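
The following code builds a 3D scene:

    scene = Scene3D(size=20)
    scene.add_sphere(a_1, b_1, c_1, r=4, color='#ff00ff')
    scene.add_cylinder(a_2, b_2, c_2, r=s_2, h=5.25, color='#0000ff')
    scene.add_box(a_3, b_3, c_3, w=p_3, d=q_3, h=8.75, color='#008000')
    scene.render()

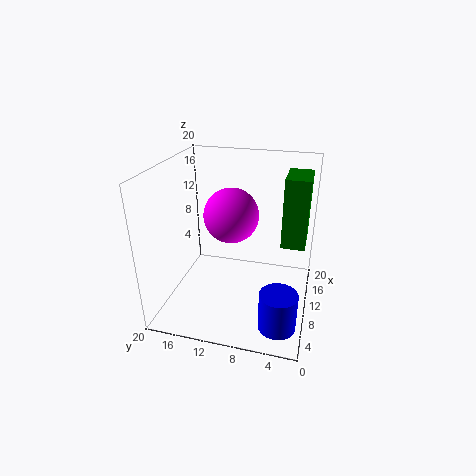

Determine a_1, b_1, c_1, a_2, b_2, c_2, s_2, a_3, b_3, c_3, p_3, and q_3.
a_1 = 12.75; b_1 = 11.75; c_1 = 12; a_2 = 4.75; b_2 = 3.25; c_2 = 0.25; s_2 = 2.5; a_3 = 7; b_3 = 0.75; c_3 = 11; p_3 = 5; q_3 = 3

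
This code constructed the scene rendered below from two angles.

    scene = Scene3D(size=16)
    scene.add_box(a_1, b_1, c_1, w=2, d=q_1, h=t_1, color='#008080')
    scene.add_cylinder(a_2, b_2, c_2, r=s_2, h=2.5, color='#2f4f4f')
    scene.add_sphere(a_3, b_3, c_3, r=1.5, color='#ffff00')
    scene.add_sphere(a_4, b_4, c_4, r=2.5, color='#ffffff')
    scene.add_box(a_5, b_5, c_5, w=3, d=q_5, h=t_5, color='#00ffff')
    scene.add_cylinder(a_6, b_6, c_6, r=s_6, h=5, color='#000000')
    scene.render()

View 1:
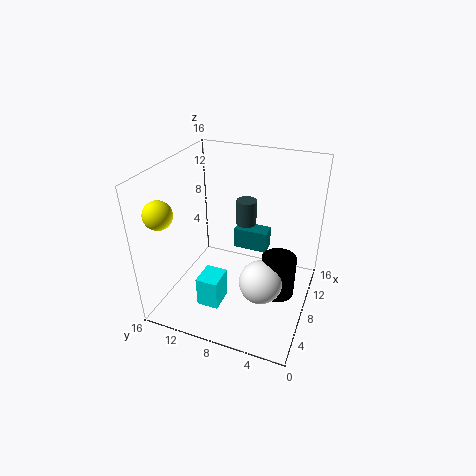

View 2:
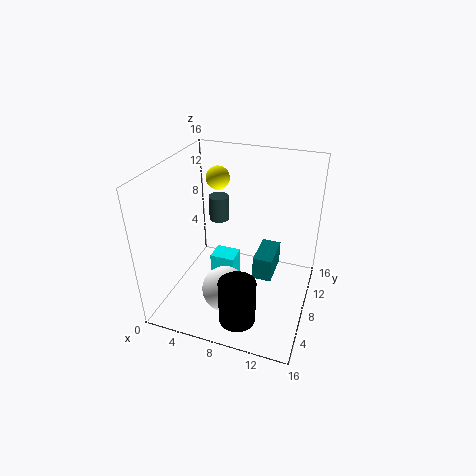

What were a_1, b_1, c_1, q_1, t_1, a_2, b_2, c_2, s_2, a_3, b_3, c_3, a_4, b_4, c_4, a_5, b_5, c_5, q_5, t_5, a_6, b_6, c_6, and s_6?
a_1 = 10.5
b_1 = 5.5
c_1 = 5
q_1 = 4
t_1 = 2.5
a_2 = 6.5
b_2 = 6.5
c_2 = 11
s_2 = 1
a_3 = 3
b_3 = 14.5
c_3 = 12
a_4 = 7.5
b_4 = 5
c_4 = 3
a_5 = 4
b_5 = 9
c_5 = 0.5
q_5 = 2.5
t_5 = 3.5
a_6 = 9.5
b_6 = 3.5
c_6 = 0.5
s_6 = 2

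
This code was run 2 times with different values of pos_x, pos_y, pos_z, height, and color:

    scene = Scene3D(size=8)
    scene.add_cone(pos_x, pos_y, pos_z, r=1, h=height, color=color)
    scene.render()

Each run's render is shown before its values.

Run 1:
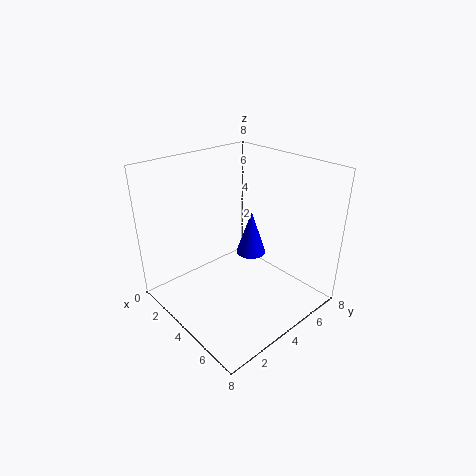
pos_x = 2, pos_y = 7, pos_z = 1, height = 3, color = 'blue'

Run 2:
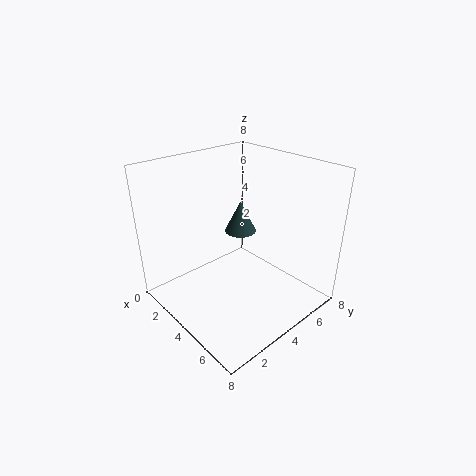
pos_x = 2, pos_y = 6, pos_z = 3, height = 2, color = 'darkslategray'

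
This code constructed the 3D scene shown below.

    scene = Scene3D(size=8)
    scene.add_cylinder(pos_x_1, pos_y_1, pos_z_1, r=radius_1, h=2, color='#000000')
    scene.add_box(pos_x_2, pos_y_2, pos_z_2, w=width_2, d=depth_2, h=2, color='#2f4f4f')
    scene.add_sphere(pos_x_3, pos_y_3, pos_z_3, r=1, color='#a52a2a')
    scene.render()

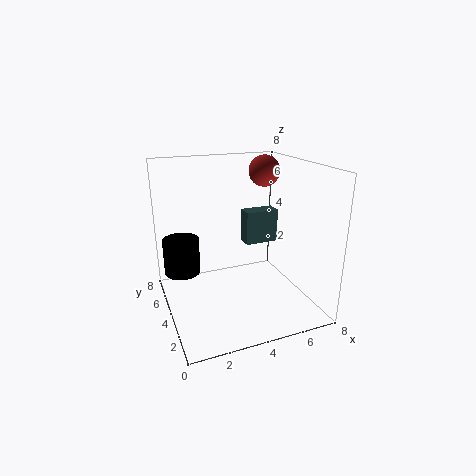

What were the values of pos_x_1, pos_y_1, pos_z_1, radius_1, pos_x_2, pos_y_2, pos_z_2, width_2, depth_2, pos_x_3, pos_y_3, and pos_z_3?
pos_x_1 = 1
pos_y_1 = 5
pos_z_1 = 2
radius_1 = 1
pos_x_2 = 5
pos_y_2 = 5
pos_z_2 = 3
width_2 = 2
depth_2 = 1
pos_x_3 = 7
pos_y_3 = 7
pos_z_3 = 7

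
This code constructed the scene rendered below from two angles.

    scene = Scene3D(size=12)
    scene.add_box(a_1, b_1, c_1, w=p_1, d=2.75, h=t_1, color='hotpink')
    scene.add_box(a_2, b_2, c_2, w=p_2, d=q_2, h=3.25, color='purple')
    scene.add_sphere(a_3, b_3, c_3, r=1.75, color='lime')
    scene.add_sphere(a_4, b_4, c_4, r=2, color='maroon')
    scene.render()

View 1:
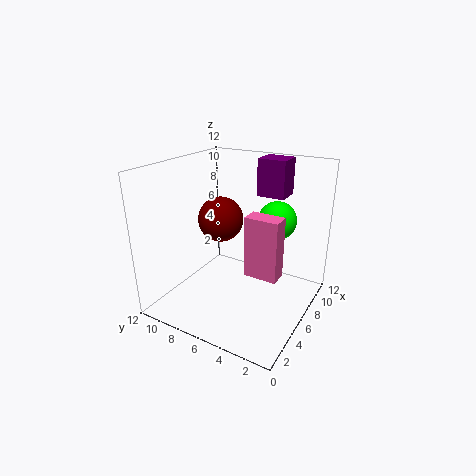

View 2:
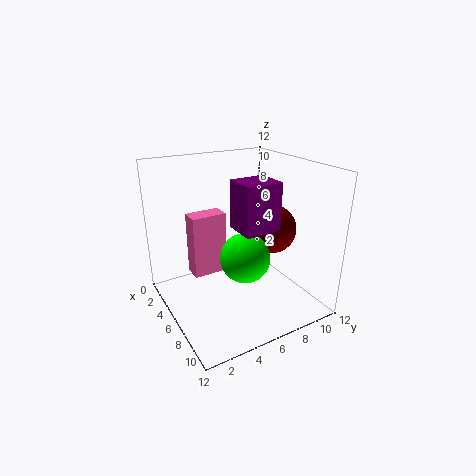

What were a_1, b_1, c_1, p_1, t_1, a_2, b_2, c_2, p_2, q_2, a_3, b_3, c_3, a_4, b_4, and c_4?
a_1 = 4.75, b_1 = 2, c_1 = 3.5, p_1 = 1.5, t_1 = 5, a_2 = 9.25, b_2 = 3.5, c_2 = 8.75, p_2 = 2.25, q_2 = 2.5, a_3 = 10, b_3 = 4.25, c_3 = 6.5, a_4 = 7.25, b_4 = 8.5, c_4 = 6.75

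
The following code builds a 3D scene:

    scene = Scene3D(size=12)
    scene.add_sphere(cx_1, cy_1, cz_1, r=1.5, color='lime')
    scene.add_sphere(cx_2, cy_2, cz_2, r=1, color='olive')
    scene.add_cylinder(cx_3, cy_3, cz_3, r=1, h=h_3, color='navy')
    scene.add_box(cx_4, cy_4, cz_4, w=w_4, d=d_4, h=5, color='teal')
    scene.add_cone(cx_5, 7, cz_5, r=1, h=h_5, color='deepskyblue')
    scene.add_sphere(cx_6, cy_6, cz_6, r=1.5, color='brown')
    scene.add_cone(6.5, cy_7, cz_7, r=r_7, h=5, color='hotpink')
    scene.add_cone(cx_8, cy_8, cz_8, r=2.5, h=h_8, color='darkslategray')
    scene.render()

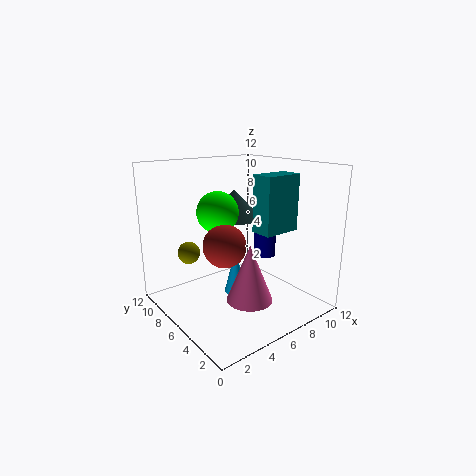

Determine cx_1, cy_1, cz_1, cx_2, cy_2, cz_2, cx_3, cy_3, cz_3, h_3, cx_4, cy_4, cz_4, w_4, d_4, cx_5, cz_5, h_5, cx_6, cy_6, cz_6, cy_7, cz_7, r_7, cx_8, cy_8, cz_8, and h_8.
cx_1 = 3, cy_1 = 4.5, cz_1 = 9, cx_2 = 3.5, cy_2 = 10, cz_2 = 4, cx_3 = 9.5, cy_3 = 6.5, cz_3 = 3.5, h_3 = 4, cx_4 = 8, cy_4 = 4.5, cz_4 = 6, w_4 = 3.5, d_4 = 2, cx_5 = 6.5, cz_5 = 0.5, h_5 = 4, cx_6 = 2.5, cy_6 = 3, cz_6 = 7, cy_7 = 5, cz_7 = 0.5, r_7 = 2, cx_8 = 7.5, cy_8 = 8.5, cz_8 = 7, h_8 = 2.5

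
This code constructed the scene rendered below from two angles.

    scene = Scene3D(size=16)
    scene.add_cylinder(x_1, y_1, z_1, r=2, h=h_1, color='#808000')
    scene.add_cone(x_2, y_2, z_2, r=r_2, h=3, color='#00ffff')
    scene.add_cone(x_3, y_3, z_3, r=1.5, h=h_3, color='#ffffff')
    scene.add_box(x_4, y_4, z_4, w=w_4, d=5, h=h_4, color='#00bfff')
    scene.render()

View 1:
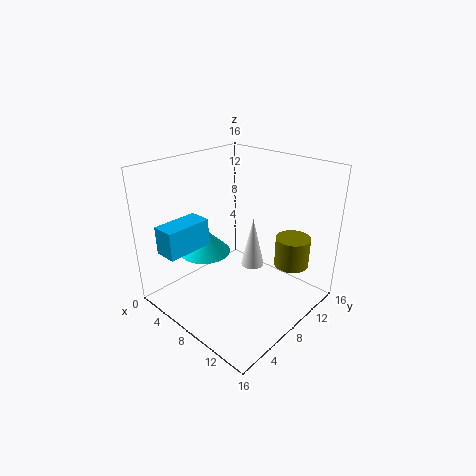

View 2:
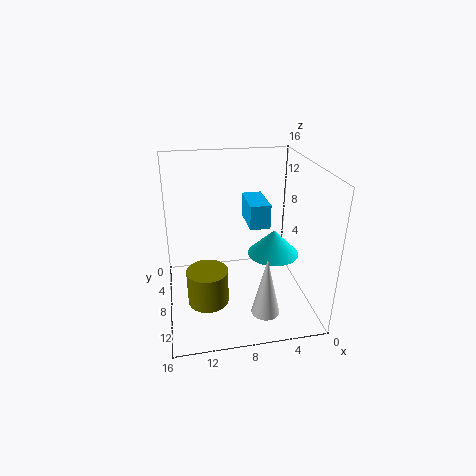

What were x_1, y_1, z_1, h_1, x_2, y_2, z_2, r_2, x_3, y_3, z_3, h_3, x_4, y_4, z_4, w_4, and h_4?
x_1 = 12
y_1 = 13
z_1 = 4
h_1 = 3.5
x_2 = 3.5
y_2 = 7
z_2 = 5
r_2 = 3
x_3 = 6
y_3 = 13
z_3 = 1.5
h_3 = 6.5
x_4 = 3.5
y_4 = 0.5
z_4 = 7.5
w_4 = 2.5
h_4 = 3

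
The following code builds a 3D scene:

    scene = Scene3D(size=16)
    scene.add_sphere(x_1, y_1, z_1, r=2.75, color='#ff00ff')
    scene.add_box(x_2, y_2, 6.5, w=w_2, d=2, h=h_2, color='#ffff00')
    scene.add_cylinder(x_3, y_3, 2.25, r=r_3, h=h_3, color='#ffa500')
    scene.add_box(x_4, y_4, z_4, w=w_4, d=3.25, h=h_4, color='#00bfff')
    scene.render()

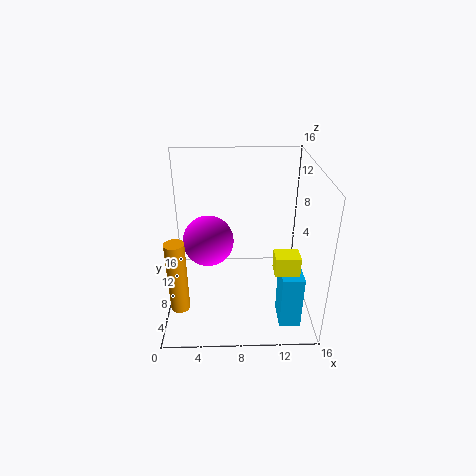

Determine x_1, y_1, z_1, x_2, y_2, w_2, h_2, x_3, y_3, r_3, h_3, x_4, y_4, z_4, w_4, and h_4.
x_1 = 4.75, y_1 = 7.5, z_1 = 8, x_2 = 11.5, y_2 = 2.75, w_2 = 2.5, h_2 = 2, x_3 = 1.75, y_3 = 3.5, r_3 = 1, h_3 = 7.75, x_4 = 12.25, y_4 = 2.25, z_4 = 0.25, w_4 = 2.25, h_4 = 6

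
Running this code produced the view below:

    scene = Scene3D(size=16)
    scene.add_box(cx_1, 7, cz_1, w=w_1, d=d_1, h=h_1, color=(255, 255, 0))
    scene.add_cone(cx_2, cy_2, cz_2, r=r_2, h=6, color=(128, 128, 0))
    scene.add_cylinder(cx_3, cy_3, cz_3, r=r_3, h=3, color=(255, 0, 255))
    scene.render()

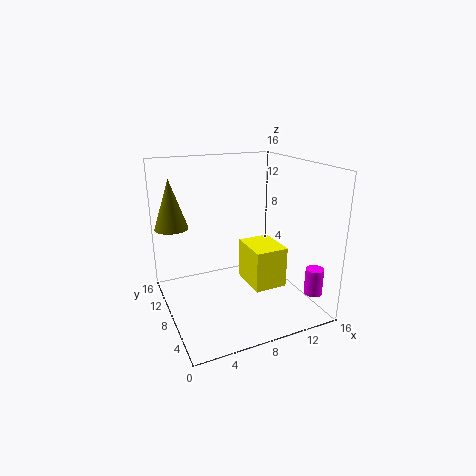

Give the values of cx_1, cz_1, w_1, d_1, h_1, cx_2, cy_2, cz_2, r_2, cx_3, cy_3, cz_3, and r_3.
cx_1 = 10, cz_1 = 1, w_1 = 4, d_1 = 5, h_1 = 5, cx_2 = 2, cy_2 = 14, cz_2 = 8, r_2 = 2, cx_3 = 15, cy_3 = 3, cz_3 = 2, r_3 = 1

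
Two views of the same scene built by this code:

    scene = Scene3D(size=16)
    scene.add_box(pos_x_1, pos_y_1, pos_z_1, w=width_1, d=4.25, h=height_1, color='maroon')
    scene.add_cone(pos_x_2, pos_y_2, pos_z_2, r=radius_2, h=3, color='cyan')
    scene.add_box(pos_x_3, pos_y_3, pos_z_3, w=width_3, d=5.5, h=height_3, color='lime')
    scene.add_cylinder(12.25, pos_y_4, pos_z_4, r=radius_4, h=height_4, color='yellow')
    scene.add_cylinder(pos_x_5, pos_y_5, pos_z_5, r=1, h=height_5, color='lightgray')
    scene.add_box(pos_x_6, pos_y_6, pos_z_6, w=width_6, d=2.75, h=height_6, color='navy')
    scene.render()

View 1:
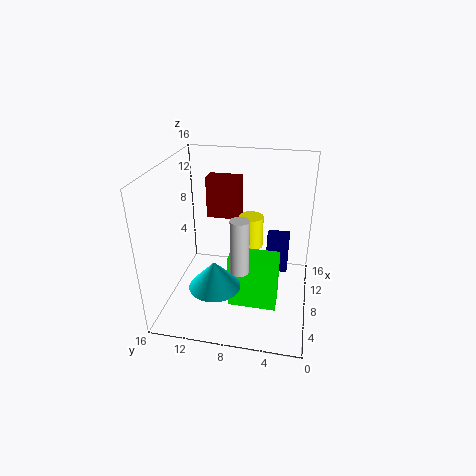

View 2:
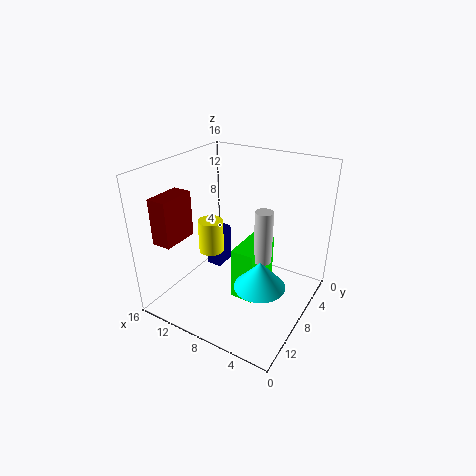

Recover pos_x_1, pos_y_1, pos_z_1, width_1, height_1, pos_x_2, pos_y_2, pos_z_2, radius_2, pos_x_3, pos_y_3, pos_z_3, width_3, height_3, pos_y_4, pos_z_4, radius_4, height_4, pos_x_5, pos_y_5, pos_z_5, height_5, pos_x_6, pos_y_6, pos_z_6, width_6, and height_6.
pos_x_1 = 13.5; pos_y_1 = 9; pos_z_1 = 7.5; width_1 = 2.25; height_1 = 5.25; pos_x_2 = 4.25; pos_y_2 = 9.75; pos_z_2 = 4; radius_2 = 2.75; pos_x_3 = 5.75; pos_y_3 = 3.25; pos_z_3 = 0.25; width_3 = 2.75; height_3 = 6.25; pos_y_4 = 7.25; pos_z_4 = 4.75; radius_4 = 1.5; height_4 = 4; pos_x_5 = 5.25; pos_y_5 = 7.25; pos_z_5 = 5.5; height_5 = 6; pos_x_6 = 12.5; pos_y_6 = 2.5; pos_z_6 = 1; width_6 = 2; height_6 = 5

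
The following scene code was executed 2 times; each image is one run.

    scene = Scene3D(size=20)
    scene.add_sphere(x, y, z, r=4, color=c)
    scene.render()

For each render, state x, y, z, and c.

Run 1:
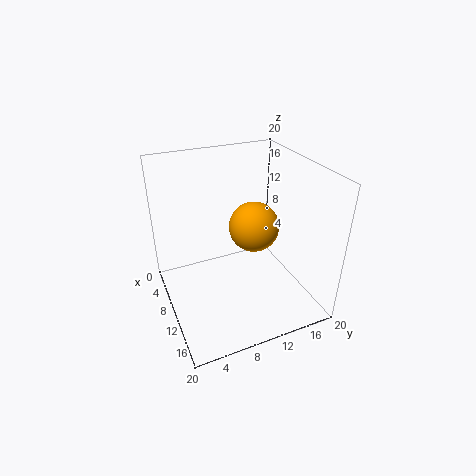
x = 5, y = 15, z = 8, c = 'orange'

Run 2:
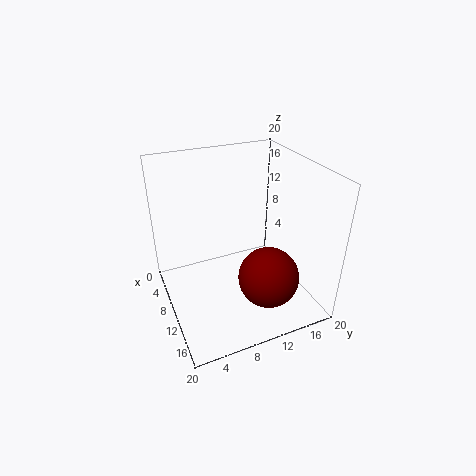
x = 15.5, y = 12, z = 6.5, c = 'maroon'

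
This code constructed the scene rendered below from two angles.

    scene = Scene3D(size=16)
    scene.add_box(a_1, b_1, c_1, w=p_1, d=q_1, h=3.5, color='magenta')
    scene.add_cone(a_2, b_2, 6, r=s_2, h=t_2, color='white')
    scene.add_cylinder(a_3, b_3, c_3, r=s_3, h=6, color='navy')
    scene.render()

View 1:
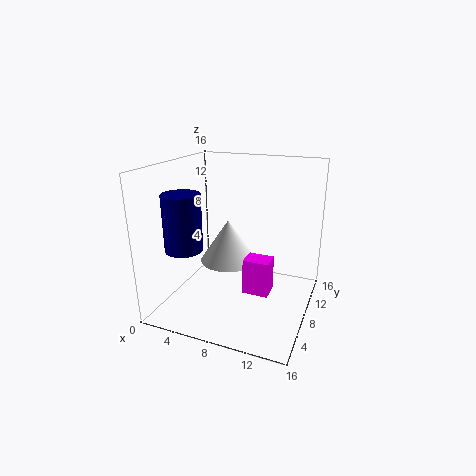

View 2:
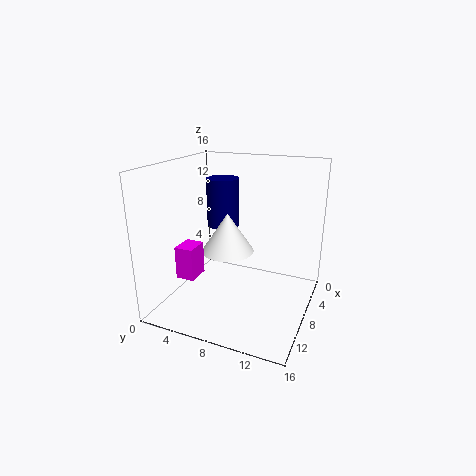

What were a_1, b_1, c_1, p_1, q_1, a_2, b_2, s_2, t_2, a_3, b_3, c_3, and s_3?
a_1 = 10.5, b_1 = 3, c_1 = 4.5, p_1 = 2.5, q_1 = 2, a_2 = 7.5, b_2 = 6.5, s_2 = 3, t_2 = 4.5, a_3 = 3.5, b_3 = 4, c_3 = 7.5, s_3 = 2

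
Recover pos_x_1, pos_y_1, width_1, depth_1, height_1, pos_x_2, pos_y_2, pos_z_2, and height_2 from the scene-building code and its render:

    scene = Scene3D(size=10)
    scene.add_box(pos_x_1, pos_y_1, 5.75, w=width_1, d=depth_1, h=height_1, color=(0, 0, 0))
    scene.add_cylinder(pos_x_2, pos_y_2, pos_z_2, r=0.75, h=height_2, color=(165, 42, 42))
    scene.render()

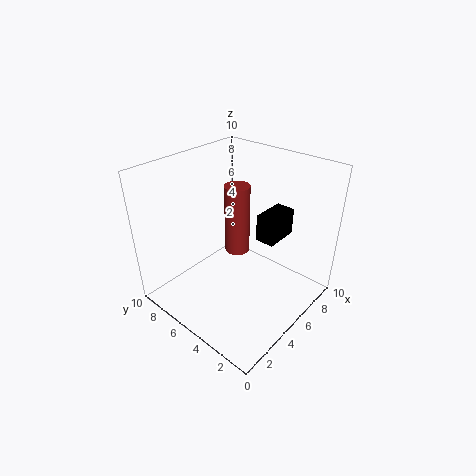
pos_x_1 = 4.75, pos_y_1 = 2, width_1 = 2.25, depth_1 = 1.25, height_1 = 1.75, pos_x_2 = 3.5, pos_y_2 = 3.75, pos_z_2 = 5.5, height_2 = 4.25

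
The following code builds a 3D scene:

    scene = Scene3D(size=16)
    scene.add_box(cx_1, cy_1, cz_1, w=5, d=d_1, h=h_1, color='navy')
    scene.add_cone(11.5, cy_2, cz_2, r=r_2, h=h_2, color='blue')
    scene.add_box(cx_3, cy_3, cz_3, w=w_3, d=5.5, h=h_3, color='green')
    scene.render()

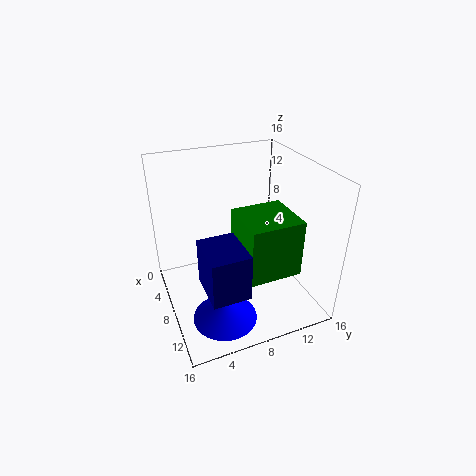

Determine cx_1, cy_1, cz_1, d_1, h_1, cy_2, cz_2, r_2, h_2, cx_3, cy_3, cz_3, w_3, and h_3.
cx_1 = 9; cy_1 = 3; cz_1 = 4.5; d_1 = 4; h_1 = 5; cy_2 = 5; cz_2 = 0.5; r_2 = 3.5; h_2 = 2.5; cx_3 = 8.5; cy_3 = 7; cz_3 = 6; w_3 = 5.5; h_3 = 6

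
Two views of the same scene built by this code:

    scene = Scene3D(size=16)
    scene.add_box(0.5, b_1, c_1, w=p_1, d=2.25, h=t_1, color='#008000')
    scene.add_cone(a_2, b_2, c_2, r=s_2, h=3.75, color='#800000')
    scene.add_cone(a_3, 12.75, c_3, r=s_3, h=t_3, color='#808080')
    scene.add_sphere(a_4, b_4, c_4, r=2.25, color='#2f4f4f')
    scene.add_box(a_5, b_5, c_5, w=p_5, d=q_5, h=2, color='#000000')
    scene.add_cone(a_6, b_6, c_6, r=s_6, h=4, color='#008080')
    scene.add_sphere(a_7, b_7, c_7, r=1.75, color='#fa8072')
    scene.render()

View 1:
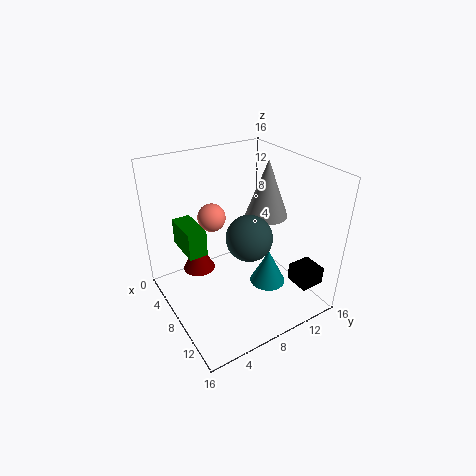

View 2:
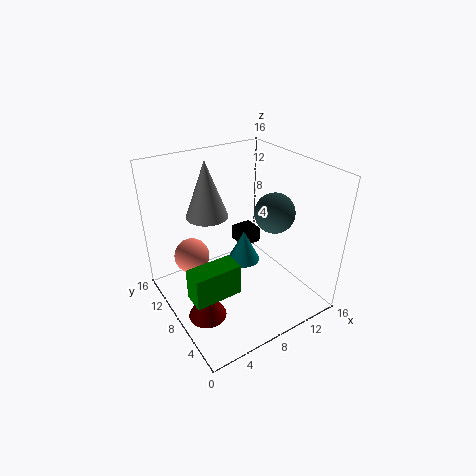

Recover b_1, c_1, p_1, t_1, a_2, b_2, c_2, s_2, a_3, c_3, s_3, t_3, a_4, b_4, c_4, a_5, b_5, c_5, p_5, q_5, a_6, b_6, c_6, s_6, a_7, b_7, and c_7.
b_1 = 3.25
c_1 = 5
p_1 = 4.75
t_1 = 3.25
a_2 = 2.5
b_2 = 5.5
c_2 = 1.5
s_2 = 2
a_3 = 6.75
c_3 = 9
s_3 = 2.5
t_3 = 6.75
a_4 = 12
b_4 = 6.75
c_4 = 10.5
a_5 = 11.75
b_5 = 12.5
c_5 = 3
p_5 = 2.75
q_5 = 2.75
a_6 = 10.5
b_6 = 10.5
c_6 = 2.75
s_6 = 2
a_7 = 2.25
b_7 = 7.75
c_7 = 8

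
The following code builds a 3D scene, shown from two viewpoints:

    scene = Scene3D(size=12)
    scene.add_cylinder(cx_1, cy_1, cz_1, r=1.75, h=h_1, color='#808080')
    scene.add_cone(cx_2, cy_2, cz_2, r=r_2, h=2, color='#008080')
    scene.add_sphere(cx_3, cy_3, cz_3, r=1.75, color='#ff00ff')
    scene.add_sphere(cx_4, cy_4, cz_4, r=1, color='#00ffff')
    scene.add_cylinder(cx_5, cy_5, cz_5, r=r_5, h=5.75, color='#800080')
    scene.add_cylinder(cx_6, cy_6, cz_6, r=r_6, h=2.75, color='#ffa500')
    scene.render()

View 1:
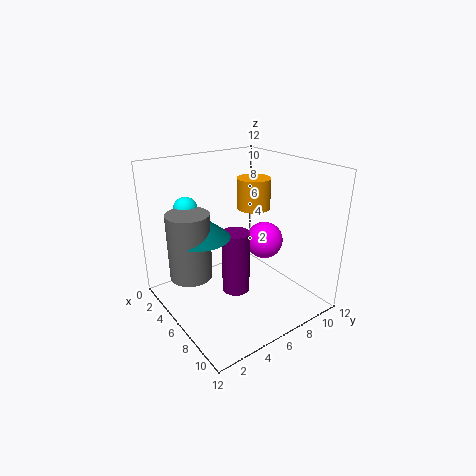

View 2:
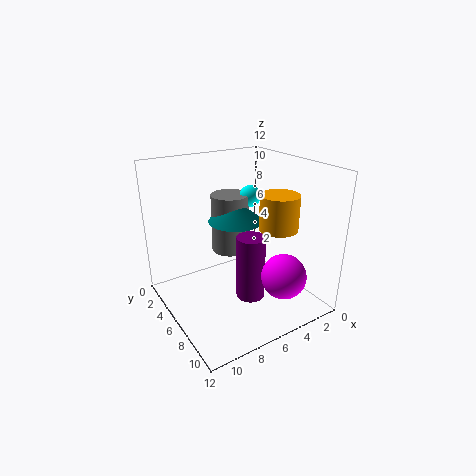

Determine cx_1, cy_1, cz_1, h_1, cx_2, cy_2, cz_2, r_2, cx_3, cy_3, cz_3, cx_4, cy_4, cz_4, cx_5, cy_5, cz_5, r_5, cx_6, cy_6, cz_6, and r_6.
cx_1 = 4.5, cy_1 = 2.25, cz_1 = 3, h_1 = 5.5, cx_2 = 4.5, cy_2 = 3.25, cz_2 = 6.25, r_2 = 2.5, cx_3 = 4.5, cy_3 = 10.25, cz_3 = 4, cx_4 = 2.75, cy_4 = 3, cz_4 = 8.25, cx_5 = 5, cy_5 = 6.5, cz_5 = 0.25, r_5 = 1.25, cx_6 = 4.25, cy_6 = 9, cz_6 = 7.5, r_6 = 1.5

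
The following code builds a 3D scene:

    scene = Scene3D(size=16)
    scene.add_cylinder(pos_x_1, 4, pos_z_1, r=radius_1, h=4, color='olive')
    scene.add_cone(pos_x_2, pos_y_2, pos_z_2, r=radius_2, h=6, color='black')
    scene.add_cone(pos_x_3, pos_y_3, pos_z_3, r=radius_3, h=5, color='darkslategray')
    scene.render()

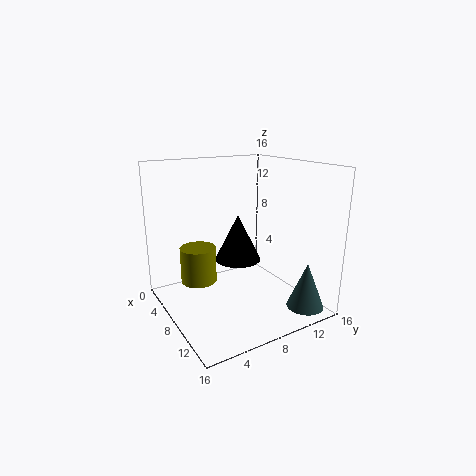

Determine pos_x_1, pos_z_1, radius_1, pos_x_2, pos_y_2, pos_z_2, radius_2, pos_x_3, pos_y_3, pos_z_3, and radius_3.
pos_x_1 = 6
pos_z_1 = 3
radius_1 = 2
pos_x_2 = 3
pos_y_2 = 11
pos_z_2 = 3
radius_2 = 3
pos_x_3 = 14
pos_y_3 = 13
pos_z_3 = 1
radius_3 = 2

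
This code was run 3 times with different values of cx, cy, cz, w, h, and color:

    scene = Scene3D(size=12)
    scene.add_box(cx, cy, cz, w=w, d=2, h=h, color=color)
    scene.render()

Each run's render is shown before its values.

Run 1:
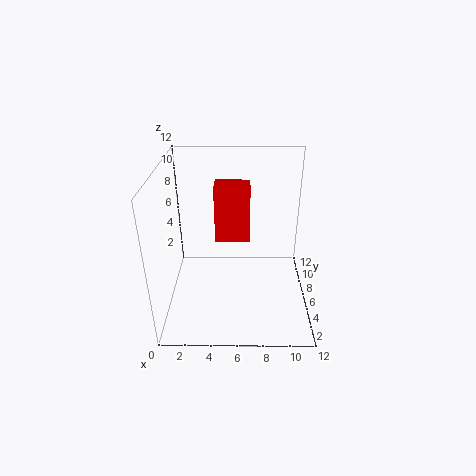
cx = 4, cy = 7, cz = 5, w = 3, h = 5, color = 'red'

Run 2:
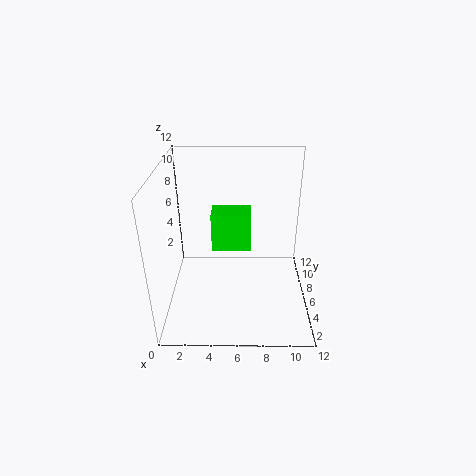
cx = 4, cy = 4, cz = 6, w = 3, h = 3, color = 'lime'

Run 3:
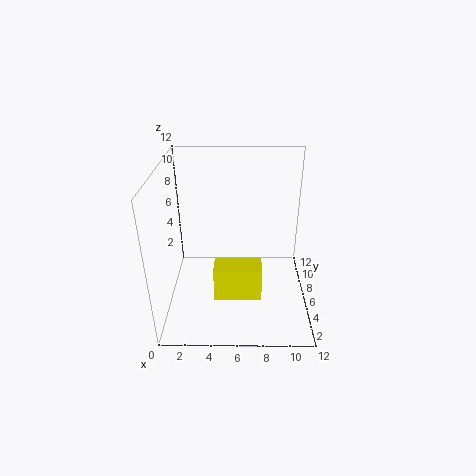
cx = 4, cy = 4, cz = 1, w = 4, h = 3, color = 'yellow'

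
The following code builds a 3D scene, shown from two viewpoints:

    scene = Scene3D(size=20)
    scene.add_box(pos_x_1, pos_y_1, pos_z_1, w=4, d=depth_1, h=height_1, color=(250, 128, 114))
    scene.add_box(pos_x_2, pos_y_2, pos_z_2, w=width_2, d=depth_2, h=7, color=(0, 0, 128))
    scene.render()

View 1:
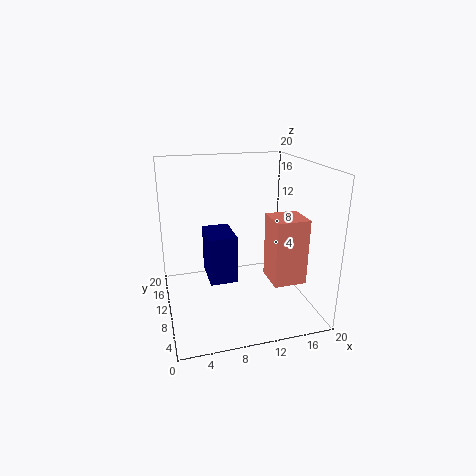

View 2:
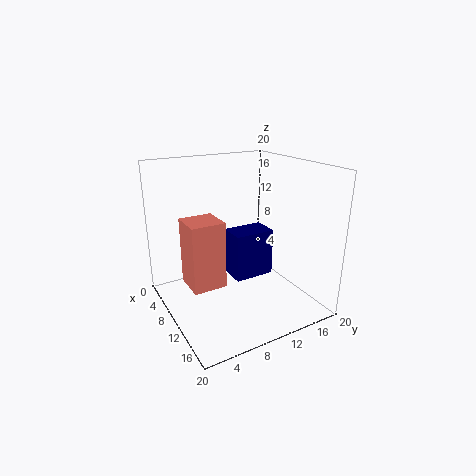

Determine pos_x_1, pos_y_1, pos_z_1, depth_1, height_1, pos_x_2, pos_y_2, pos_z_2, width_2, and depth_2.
pos_x_1 = 12, pos_y_1 = 1, pos_z_1 = 7, depth_1 = 4, height_1 = 8, pos_x_2 = 6, pos_y_2 = 10, pos_z_2 = 3, width_2 = 4, depth_2 = 6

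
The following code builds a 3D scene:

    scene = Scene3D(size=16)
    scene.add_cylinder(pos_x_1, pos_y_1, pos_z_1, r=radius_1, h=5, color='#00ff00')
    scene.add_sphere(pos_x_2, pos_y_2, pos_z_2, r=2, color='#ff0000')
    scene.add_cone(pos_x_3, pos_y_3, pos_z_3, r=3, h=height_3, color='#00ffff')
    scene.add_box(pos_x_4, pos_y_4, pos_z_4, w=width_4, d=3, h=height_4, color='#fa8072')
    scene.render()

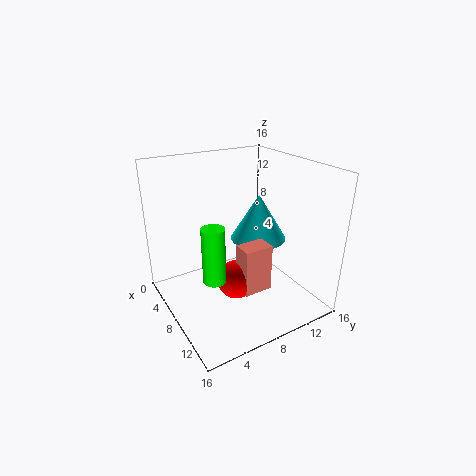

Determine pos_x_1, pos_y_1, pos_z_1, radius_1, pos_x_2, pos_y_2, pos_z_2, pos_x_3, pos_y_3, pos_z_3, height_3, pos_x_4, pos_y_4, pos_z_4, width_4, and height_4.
pos_x_1 = 14
pos_y_1 = 2
pos_z_1 = 8
radius_1 = 1
pos_x_2 = 11
pos_y_2 = 6
pos_z_2 = 5
pos_x_3 = 9
pos_y_3 = 10
pos_z_3 = 8
height_3 = 5
pos_x_4 = 11
pos_y_4 = 6
pos_z_4 = 4
width_4 = 2
height_4 = 5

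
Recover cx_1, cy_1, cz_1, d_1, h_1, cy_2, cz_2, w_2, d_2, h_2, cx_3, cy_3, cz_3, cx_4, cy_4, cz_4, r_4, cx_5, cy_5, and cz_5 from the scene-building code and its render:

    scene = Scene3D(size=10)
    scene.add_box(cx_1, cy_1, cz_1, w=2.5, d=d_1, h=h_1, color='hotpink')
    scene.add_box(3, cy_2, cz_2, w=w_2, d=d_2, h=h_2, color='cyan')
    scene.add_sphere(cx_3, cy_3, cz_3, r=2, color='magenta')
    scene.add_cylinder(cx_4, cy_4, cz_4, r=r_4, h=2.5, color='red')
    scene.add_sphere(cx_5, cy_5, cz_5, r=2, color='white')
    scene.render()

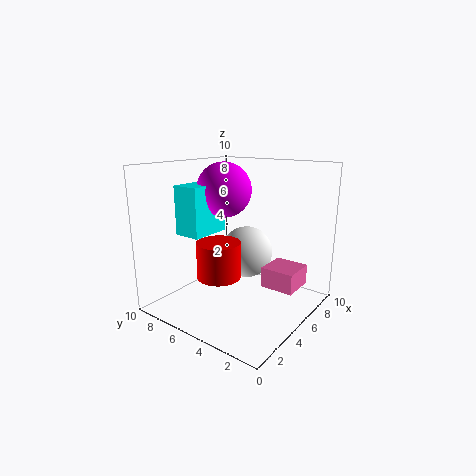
cx_1 = 6.5
cy_1 = 1.5
cz_1 = 1
d_1 = 2.5
h_1 = 1.5
cy_2 = 7
cz_2 = 5
w_2 = 3
d_2 = 2
h_2 = 3.5
cx_3 = 6
cy_3 = 7
cz_3 = 8
cx_4 = 3.5
cy_4 = 5.5
cz_4 = 2.5
r_4 = 1.5
cx_5 = 7.5
cy_5 = 6
cz_5 = 3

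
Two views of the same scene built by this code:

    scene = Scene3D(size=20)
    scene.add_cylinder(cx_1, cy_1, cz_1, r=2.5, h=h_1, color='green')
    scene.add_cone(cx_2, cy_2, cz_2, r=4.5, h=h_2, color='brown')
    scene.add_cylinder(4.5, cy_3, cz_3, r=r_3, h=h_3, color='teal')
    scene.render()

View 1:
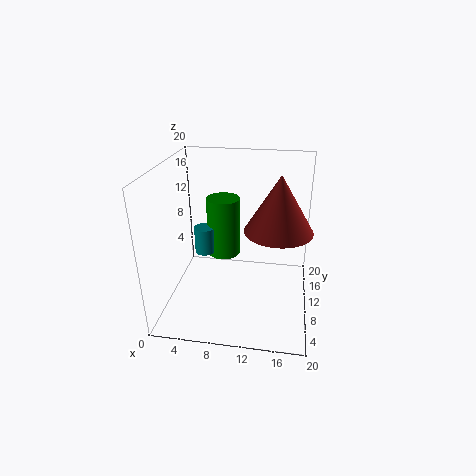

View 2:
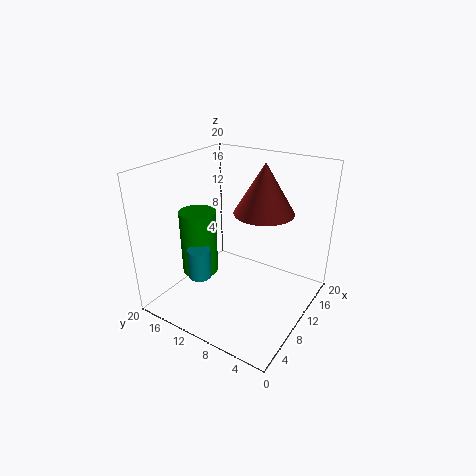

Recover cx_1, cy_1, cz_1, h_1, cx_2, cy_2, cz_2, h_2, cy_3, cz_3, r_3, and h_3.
cx_1 = 7, cy_1 = 14.5, cz_1 = 5, h_1 = 9, cx_2 = 15.5, cy_2 = 9, cz_2 = 12, h_2 = 7.5, cy_3 = 12.5, cz_3 = 6, r_3 = 1.5, h_3 = 4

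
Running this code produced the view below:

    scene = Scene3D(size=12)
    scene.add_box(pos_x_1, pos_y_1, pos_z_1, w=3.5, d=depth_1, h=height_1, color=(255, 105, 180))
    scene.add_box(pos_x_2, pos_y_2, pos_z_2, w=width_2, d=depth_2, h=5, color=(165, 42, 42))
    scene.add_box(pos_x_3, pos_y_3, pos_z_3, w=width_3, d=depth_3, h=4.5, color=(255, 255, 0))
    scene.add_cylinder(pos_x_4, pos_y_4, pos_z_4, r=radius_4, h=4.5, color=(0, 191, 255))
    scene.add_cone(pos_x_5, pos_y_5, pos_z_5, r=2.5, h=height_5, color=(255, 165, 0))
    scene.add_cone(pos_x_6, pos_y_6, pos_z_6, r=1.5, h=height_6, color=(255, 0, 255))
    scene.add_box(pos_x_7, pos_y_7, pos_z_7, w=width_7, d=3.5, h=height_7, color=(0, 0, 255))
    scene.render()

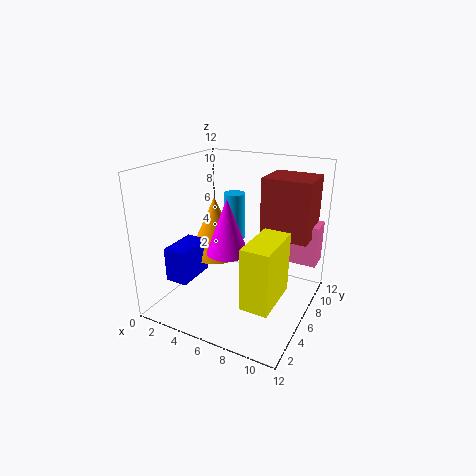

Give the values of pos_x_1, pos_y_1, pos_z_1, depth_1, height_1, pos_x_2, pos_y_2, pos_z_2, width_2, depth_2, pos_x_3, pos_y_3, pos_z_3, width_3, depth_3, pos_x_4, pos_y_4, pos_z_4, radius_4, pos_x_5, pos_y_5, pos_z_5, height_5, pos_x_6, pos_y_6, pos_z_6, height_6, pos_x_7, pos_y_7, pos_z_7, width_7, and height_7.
pos_x_1 = 8.5; pos_y_1 = 8.5; pos_z_1 = 3.5; depth_1 = 2; height_1 = 3.5; pos_x_2 = 7.5; pos_y_2 = 7; pos_z_2 = 6; width_2 = 4; depth_2 = 3.5; pos_x_3 = 9; pos_y_3 = 0.5; pos_z_3 = 3.5; width_3 = 2; depth_3 = 4; pos_x_4 = 3.5; pos_y_4 = 10; pos_z_4 = 4; radius_4 = 1; pos_x_5 = 2.5; pos_y_5 = 8; pos_z_5 = 3; height_5 = 5.5; pos_x_6 = 7; pos_y_6 = 2.5; pos_z_6 = 6.5; height_6 = 4; pos_x_7 = 0.5; pos_y_7 = 3; pos_z_7 = 2; width_7 = 2; height_7 = 3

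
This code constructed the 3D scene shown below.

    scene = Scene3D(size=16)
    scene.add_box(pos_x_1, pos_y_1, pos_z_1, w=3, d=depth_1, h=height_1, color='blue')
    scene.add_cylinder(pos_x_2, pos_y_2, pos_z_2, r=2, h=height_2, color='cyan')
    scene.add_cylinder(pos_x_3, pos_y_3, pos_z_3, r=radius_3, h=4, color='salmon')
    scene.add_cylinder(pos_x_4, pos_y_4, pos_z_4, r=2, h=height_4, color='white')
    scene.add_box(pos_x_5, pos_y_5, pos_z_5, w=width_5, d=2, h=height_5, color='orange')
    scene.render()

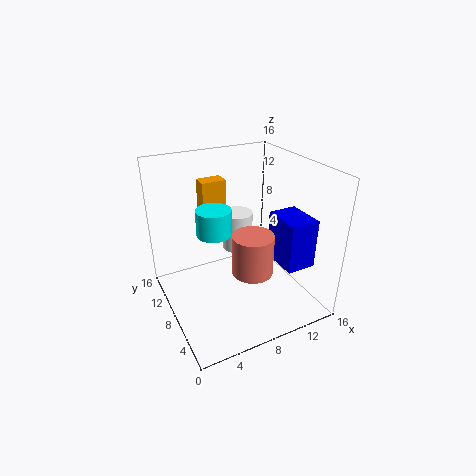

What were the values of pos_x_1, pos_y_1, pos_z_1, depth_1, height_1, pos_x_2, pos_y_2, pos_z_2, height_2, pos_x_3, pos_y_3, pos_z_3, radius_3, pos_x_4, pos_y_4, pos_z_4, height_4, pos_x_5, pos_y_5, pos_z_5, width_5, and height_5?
pos_x_1 = 10; pos_y_1 = 1; pos_z_1 = 7; depth_1 = 4; height_1 = 5; pos_x_2 = 6; pos_y_2 = 10; pos_z_2 = 8; height_2 = 3; pos_x_3 = 7; pos_y_3 = 3; pos_z_3 = 7; radius_3 = 2; pos_x_4 = 11; pos_y_4 = 14; pos_z_4 = 3; height_4 = 5; pos_x_5 = 6; pos_y_5 = 13; pos_z_5 = 7; width_5 = 3; height_5 = 6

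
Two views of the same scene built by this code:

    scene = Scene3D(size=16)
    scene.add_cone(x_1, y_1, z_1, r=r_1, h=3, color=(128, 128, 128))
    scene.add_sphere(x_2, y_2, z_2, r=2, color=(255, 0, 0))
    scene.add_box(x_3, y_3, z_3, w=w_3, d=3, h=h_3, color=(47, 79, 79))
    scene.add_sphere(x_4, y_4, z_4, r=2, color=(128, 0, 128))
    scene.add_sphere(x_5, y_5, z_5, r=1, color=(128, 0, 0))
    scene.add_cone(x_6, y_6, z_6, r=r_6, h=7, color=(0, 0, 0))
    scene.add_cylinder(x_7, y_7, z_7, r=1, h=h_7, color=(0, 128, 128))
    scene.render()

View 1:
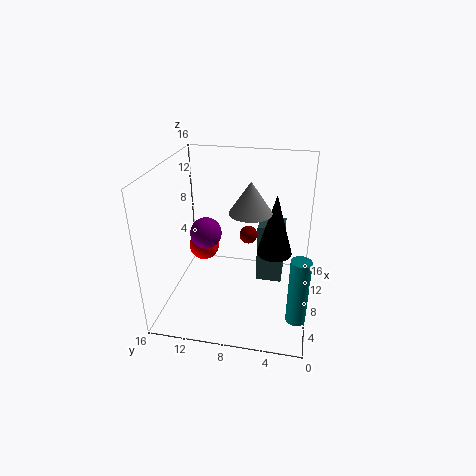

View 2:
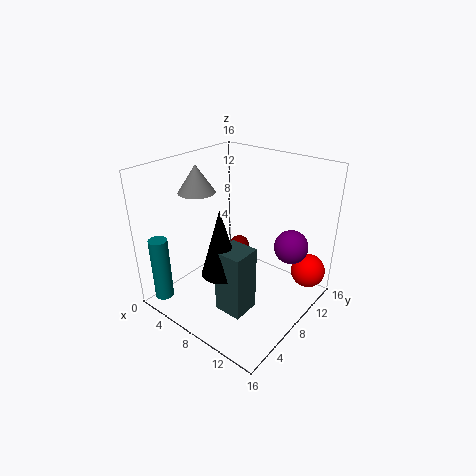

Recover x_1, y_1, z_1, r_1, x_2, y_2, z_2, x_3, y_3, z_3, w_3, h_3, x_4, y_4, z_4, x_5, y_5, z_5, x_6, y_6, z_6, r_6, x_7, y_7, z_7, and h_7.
x_1 = 4
y_1 = 6
z_1 = 13
r_1 = 2
x_2 = 14
y_2 = 14
z_2 = 3
x_3 = 9
y_3 = 3
z_3 = 2
w_3 = 3
h_3 = 7
x_4 = 12
y_4 = 13
z_4 = 6
x_5 = 9
y_5 = 7
z_5 = 8
x_6 = 9
y_6 = 4
z_6 = 6
r_6 = 2
x_7 = 3
y_7 = 1
z_7 = 2
h_7 = 7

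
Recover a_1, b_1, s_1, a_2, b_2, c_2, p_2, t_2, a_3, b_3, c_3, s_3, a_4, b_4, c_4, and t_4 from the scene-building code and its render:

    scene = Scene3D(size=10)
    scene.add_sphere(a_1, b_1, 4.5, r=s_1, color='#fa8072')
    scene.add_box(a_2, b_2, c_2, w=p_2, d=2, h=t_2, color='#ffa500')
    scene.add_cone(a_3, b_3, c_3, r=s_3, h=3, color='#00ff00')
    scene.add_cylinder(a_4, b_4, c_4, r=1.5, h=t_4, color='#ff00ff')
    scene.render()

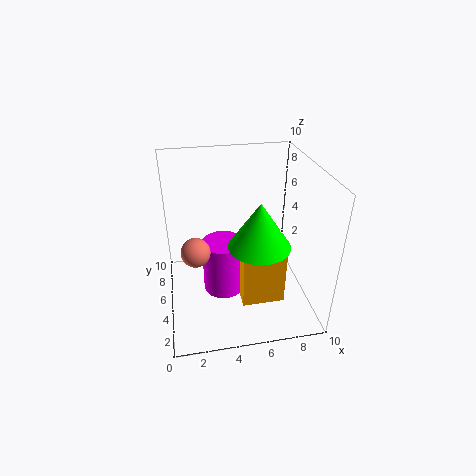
a_1 = 2, b_1 = 4.5, s_1 = 1, a_2 = 5, b_2 = 3, c_2 = 0.5, p_2 = 3, t_2 = 4, a_3 = 6, b_3 = 3, c_3 = 5.5, s_3 = 2, a_4 = 4, b_4 = 5.5, c_4 = 0.5, t_4 = 4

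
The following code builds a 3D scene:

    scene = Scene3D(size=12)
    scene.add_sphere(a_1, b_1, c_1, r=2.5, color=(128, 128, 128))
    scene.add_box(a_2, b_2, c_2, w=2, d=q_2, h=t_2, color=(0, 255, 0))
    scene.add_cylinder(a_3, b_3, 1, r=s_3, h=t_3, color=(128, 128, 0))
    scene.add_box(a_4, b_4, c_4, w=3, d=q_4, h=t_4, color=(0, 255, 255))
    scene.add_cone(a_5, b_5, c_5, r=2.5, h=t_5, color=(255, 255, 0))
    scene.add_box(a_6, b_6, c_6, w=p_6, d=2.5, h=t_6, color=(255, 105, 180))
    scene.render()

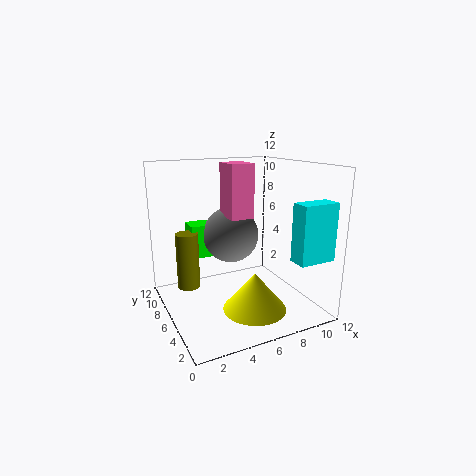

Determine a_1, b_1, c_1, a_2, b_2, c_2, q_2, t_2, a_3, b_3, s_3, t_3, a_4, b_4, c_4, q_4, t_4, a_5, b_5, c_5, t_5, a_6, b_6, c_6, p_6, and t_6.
a_1 = 6.5
b_1 = 8.5
c_1 = 5.5
a_2 = 3
b_2 = 9
c_2 = 3.5
q_2 = 2
t_2 = 3
a_3 = 2.5
b_3 = 9
s_3 = 1
t_3 = 5
a_4 = 8.5
b_4 = 0.5
c_4 = 5
q_4 = 1.5
t_4 = 4.5
a_5 = 6
b_5 = 3
c_5 = 1
t_5 = 3
a_6 = 5.5
b_6 = 6
c_6 = 7.5
p_6 = 2
t_6 = 4.5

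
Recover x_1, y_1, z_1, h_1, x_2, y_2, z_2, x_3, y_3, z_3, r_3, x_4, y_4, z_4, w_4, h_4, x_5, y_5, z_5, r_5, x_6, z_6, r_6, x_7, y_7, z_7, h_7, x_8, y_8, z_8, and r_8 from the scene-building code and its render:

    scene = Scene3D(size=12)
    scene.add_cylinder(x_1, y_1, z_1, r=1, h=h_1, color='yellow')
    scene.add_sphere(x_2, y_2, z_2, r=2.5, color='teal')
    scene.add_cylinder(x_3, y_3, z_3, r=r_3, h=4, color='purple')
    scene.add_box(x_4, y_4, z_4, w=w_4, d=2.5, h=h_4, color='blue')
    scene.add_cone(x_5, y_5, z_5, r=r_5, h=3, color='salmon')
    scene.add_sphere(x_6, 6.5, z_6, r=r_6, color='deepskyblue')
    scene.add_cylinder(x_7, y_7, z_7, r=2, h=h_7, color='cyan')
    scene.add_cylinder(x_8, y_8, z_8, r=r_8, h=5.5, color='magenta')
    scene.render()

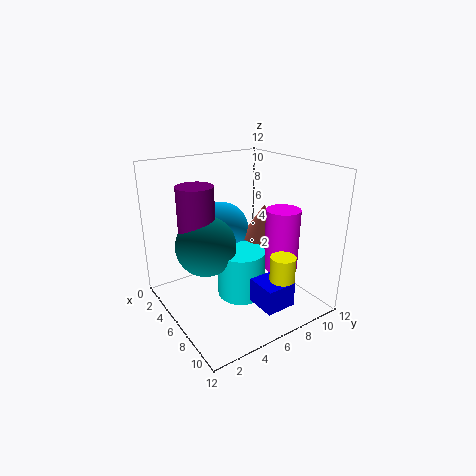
x_1 = 10, y_1 = 7.5, z_1 = 3, h_1 = 2.5, x_2 = 5, y_2 = 3.5, z_2 = 5.5, x_3 = 4.5, y_3 = 3, z_3 = 6.5, r_3 = 1.5, x_4 = 8.5, y_4 = 5.5, z_4 = 1.5, w_4 = 2.5, h_4 = 2, x_5 = 5, y_5 = 9.5, z_5 = 5, r_5 = 2, x_6 = 2.5, z_6 = 5.5, r_6 = 2.5, x_7 = 6.5, y_7 = 6, z_7 = 1, h_7 = 4, x_8 = 7, y_8 = 10, z_8 = 2.5, r_8 = 1.5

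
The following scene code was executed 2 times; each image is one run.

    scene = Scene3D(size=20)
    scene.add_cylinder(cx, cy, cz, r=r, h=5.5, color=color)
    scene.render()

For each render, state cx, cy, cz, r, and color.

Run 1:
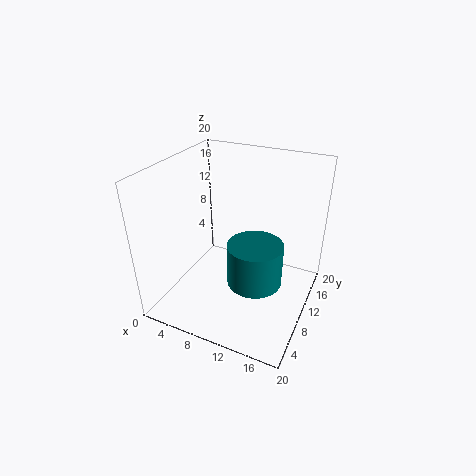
cx = 14, cy = 6.5, cz = 6.5, r = 3.5, color = 'teal'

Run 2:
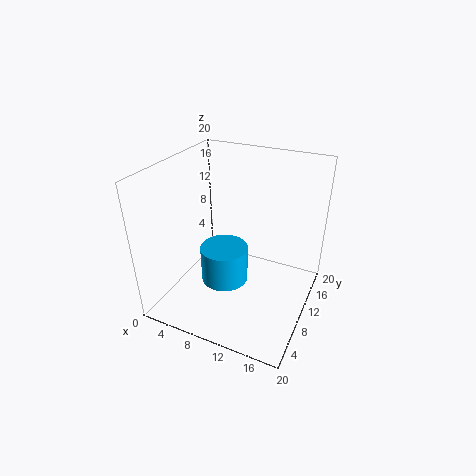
cx = 7.5, cy = 10.5, cz = 2, r = 3.5, color = 'deepskyblue'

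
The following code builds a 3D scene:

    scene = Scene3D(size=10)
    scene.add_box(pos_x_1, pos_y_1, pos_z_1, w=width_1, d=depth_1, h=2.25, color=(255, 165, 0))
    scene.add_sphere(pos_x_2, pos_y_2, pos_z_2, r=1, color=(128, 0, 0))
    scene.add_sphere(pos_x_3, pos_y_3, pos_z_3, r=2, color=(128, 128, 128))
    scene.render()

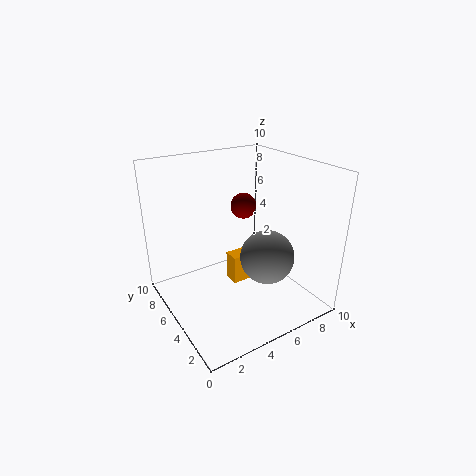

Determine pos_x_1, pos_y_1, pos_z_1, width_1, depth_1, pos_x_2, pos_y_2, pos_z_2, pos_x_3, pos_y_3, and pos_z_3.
pos_x_1 = 5.5, pos_y_1 = 6.25, pos_z_1 = 0.25, width_1 = 1.75, depth_1 = 1.25, pos_x_2 = 7.25, pos_y_2 = 7.75, pos_z_2 = 6, pos_x_3 = 7.25, pos_y_3 = 4.5, pos_z_3 = 3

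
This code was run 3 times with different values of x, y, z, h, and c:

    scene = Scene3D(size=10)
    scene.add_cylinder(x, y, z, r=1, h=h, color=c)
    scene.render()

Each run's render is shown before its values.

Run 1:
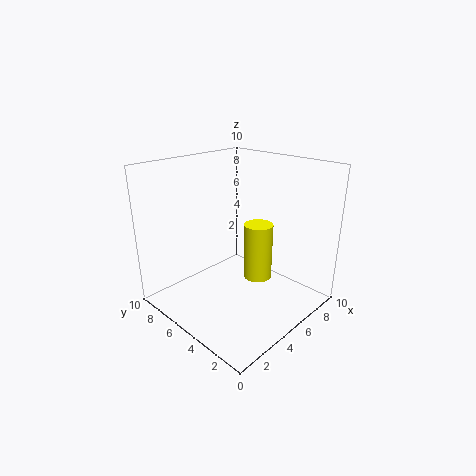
x = 6
y = 4
z = 2
h = 4
c = 'yellow'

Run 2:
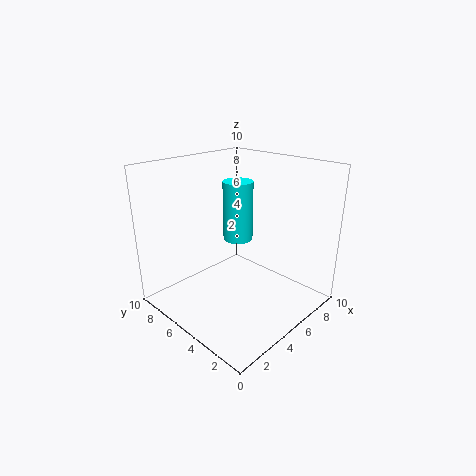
x = 5
y = 5
z = 5
h = 4
c = 'cyan'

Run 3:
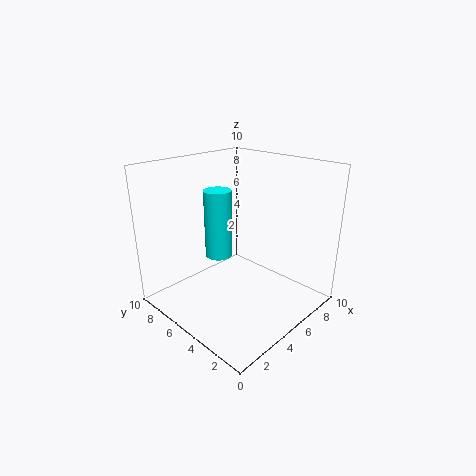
x = 5
y = 7
z = 3
h = 5
c = 'cyan'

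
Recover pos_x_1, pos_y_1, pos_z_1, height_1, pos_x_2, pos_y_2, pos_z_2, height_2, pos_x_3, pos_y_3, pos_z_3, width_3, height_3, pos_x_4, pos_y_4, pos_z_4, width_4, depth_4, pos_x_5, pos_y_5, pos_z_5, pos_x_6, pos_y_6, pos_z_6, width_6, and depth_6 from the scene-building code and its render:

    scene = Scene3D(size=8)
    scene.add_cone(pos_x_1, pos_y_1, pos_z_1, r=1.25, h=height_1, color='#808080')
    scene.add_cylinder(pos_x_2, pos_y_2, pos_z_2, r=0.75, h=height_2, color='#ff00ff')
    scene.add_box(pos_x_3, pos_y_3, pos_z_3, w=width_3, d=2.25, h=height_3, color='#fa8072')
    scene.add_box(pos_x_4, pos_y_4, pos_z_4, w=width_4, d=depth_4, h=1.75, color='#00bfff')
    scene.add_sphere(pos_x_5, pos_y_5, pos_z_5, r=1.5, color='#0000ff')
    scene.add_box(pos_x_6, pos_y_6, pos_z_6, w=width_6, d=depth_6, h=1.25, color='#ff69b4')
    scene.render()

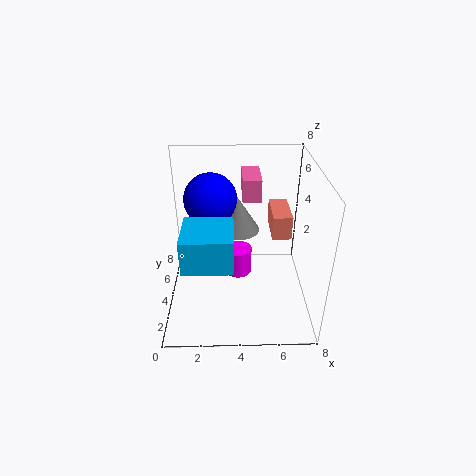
pos_x_1 = 4, pos_y_1 = 5, pos_z_1 = 4, height_1 = 2, pos_x_2 = 4, pos_y_2 = 3.75, pos_z_2 = 2, height_2 = 1.5, pos_x_3 = 5.75, pos_y_3 = 3, pos_z_3 = 4.5, width_3 = 1, height_3 = 1.25, pos_x_4 = 1.25, pos_y_4 = 0.75, pos_z_4 = 4, width_4 = 2.5, depth_4 = 2.5, pos_x_5 = 2.5, pos_y_5 = 5.25, pos_z_5 = 5.75, pos_x_6 = 4.25, pos_y_6 = 4.25, pos_z_6 = 6, width_6 = 1, depth_6 = 2.25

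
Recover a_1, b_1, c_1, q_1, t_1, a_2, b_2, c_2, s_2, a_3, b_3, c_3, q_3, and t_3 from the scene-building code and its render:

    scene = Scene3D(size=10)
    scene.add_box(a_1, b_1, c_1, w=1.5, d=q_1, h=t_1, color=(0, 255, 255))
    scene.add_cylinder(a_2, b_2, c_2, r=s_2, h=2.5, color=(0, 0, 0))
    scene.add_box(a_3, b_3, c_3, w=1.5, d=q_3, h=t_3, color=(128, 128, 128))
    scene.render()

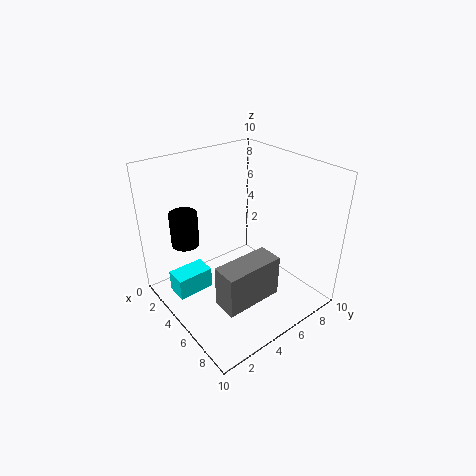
a_1 = 3; b_1 = 0.5; c_1 = 1.5; q_1 = 2.5; t_1 = 1.5; a_2 = 2; b_2 = 2.5; c_2 = 4; s_2 = 1; a_3 = 8; b_3 = 1; c_3 = 3.5; q_3 = 3.5; t_3 = 2.5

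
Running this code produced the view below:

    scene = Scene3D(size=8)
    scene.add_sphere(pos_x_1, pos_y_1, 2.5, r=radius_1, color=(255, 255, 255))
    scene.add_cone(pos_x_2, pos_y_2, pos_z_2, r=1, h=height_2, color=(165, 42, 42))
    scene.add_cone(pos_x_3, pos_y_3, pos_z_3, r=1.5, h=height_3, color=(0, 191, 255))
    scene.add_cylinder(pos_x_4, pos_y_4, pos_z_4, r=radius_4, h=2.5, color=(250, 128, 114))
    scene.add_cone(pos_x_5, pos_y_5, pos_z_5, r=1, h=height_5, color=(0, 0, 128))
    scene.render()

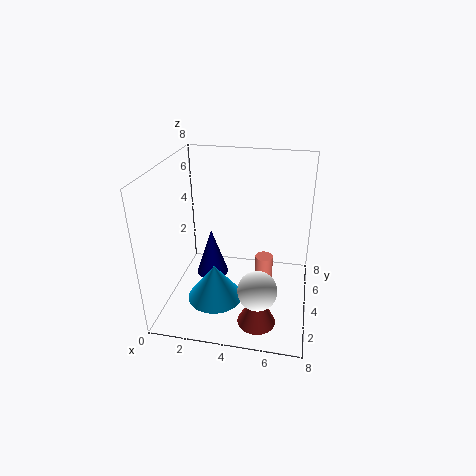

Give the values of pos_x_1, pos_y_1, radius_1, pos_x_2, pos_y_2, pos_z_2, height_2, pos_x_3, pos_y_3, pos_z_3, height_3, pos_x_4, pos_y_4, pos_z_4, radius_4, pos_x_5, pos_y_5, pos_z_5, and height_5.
pos_x_1 = 5.5, pos_y_1 = 1.5, radius_1 = 1, pos_x_2 = 5.5, pos_y_2 = 1.5, pos_z_2 = 0.5, height_2 = 2, pos_x_3 = 3, pos_y_3 = 2.5, pos_z_3 = 1, height_3 = 2, pos_x_4 = 5.5, pos_y_4 = 4, pos_z_4 = 0.5, radius_4 = 0.5, pos_x_5 = 2, pos_y_5 = 5.5, pos_z_5 = 0.5, height_5 = 3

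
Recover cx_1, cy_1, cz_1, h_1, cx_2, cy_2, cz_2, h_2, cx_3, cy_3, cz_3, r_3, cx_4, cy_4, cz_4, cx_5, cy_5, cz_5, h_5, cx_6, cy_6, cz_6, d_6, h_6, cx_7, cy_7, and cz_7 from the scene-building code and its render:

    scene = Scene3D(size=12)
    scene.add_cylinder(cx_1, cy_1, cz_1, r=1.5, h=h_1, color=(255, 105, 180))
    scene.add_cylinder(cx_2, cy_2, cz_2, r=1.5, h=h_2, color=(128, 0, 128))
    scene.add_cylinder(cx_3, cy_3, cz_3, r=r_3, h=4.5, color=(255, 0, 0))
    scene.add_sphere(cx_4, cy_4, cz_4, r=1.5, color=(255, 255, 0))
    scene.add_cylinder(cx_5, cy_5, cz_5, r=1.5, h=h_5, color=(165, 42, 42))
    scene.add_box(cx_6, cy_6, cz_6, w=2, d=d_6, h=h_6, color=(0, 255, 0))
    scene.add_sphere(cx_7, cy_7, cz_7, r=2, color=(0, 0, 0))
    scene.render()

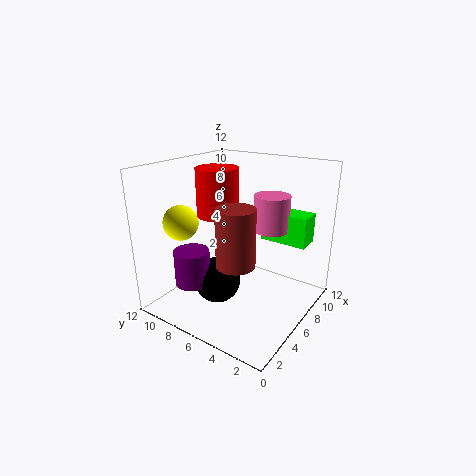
cx_1 = 8
cy_1 = 4
cz_1 = 6.5
h_1 = 3
cx_2 = 3.5
cy_2 = 9
cz_2 = 2
h_2 = 3
cx_3 = 8.5
cy_3 = 10
cz_3 = 6.5
r_3 = 2
cx_4 = 4
cy_4 = 10.5
cz_4 = 7
cx_5 = 3.5
cy_5 = 4.5
cz_5 = 5
h_5 = 4.5
cx_6 = 8
cy_6 = 1
cz_6 = 5.5
d_6 = 4
h_6 = 2.5
cx_7 = 5
cy_7 = 7.5
cz_7 = 2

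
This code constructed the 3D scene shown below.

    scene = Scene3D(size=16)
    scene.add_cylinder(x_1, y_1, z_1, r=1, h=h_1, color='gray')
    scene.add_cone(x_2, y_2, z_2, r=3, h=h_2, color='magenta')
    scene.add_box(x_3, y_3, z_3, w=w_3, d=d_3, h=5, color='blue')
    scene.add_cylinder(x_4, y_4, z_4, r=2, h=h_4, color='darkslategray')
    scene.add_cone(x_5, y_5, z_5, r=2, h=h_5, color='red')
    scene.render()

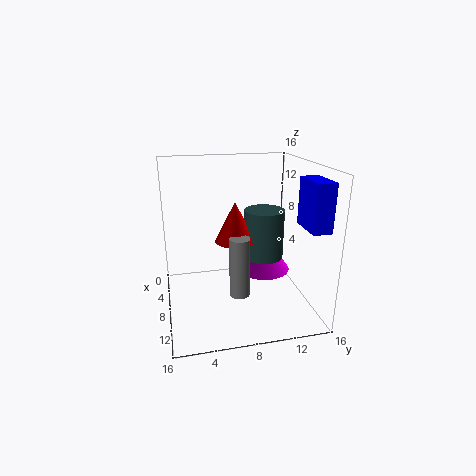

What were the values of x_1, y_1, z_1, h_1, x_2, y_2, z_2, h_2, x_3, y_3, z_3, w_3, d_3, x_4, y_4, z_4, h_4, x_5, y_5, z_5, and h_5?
x_1 = 13; y_1 = 7; z_1 = 4; h_1 = 6; x_2 = 8; y_2 = 11; z_2 = 4; h_2 = 4; x_3 = 10; y_3 = 14; z_3 = 10; w_3 = 4; d_3 = 2; x_4 = 11; y_4 = 10; z_4 = 7; h_4 = 5; x_5 = 11; y_5 = 7; z_5 = 9; h_5 = 4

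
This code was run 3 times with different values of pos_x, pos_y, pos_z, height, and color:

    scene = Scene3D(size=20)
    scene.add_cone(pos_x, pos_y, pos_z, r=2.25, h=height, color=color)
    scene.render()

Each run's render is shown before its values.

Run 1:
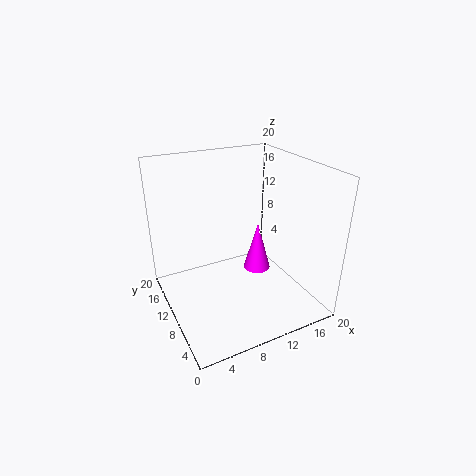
pos_x = 16.5, pos_y = 15.5, pos_z = 0.25, height = 8.25, color = 'magenta'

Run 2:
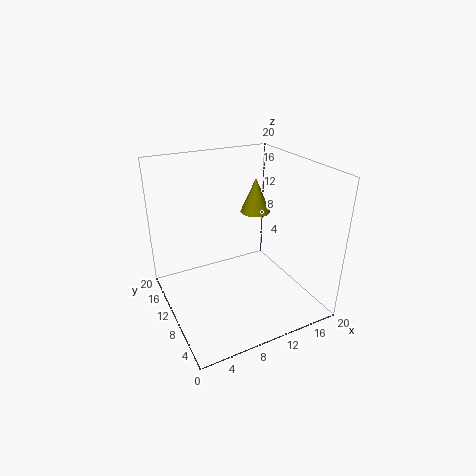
pos_x = 15, pos_y = 14, pos_z = 11.5, height = 5.25, color = 'olive'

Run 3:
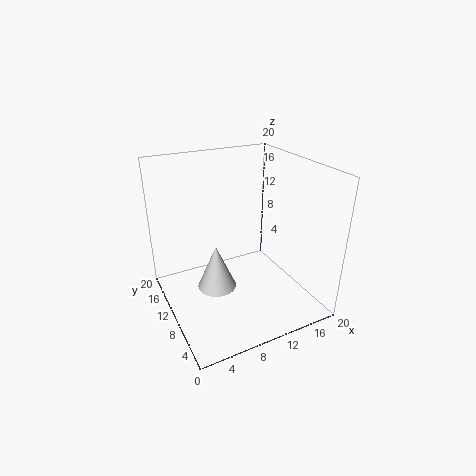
pos_x = 4.25, pos_y = 4.25, pos_z = 7.75, height = 5.25, color = 'lightgray'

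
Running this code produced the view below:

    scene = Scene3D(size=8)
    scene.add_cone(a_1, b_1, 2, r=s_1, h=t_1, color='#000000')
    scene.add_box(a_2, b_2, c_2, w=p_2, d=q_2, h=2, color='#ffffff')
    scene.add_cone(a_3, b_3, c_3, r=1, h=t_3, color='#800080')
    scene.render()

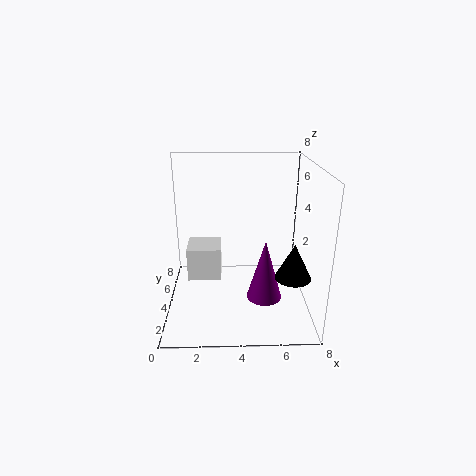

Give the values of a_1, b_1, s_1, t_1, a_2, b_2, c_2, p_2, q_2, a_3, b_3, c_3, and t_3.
a_1 = 7, b_1 = 3, s_1 = 1, t_1 = 2, a_2 = 1, b_2 = 4.5, c_2 = 1, p_2 = 2, q_2 = 2, a_3 = 5.5, b_3 = 3.5, c_3 = 0.5, t_3 = 3.5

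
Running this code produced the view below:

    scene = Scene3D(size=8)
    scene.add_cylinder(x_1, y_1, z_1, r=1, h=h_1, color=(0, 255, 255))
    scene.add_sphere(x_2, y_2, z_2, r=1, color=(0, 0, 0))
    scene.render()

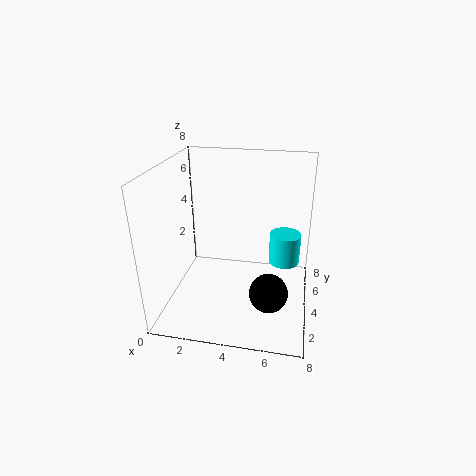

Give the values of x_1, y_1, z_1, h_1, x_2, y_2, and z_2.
x_1 = 6.5; y_1 = 7; z_1 = 1; h_1 = 2; x_2 = 6; y_2 = 2; z_2 = 2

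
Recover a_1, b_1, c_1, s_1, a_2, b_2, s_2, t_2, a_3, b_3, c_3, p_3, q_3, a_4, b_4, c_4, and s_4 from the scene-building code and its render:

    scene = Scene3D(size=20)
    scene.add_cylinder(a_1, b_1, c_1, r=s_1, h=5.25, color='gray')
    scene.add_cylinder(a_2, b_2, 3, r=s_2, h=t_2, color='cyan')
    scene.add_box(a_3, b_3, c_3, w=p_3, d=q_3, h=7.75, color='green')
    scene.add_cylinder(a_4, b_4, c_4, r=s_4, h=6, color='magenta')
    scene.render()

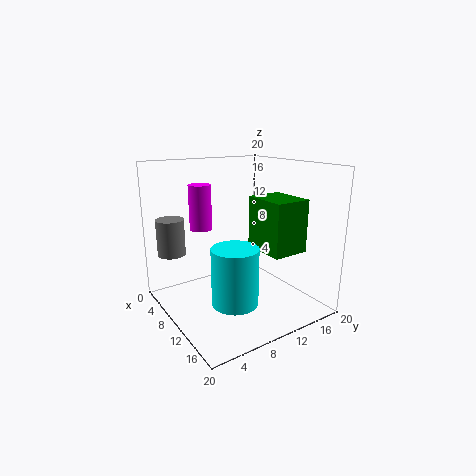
a_1 = 3.5, b_1 = 2.75, c_1 = 7, s_1 = 2, a_2 = 14.25, b_2 = 6.75, s_2 = 3, t_2 = 7.5, a_3 = 7.25, b_3 = 13.75, c_3 = 7.25, p_3 = 6.75, q_3 = 5.5, a_4 = 7.75, b_4 = 5.5, c_4 = 11.5, s_4 = 1.5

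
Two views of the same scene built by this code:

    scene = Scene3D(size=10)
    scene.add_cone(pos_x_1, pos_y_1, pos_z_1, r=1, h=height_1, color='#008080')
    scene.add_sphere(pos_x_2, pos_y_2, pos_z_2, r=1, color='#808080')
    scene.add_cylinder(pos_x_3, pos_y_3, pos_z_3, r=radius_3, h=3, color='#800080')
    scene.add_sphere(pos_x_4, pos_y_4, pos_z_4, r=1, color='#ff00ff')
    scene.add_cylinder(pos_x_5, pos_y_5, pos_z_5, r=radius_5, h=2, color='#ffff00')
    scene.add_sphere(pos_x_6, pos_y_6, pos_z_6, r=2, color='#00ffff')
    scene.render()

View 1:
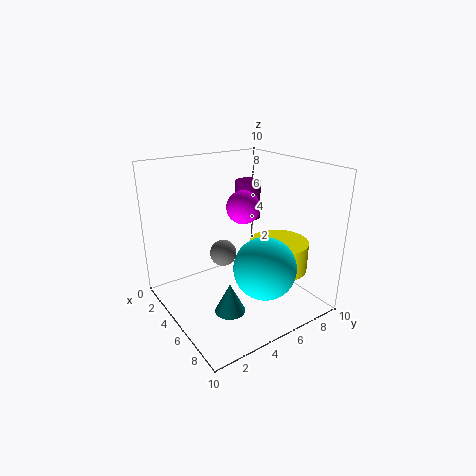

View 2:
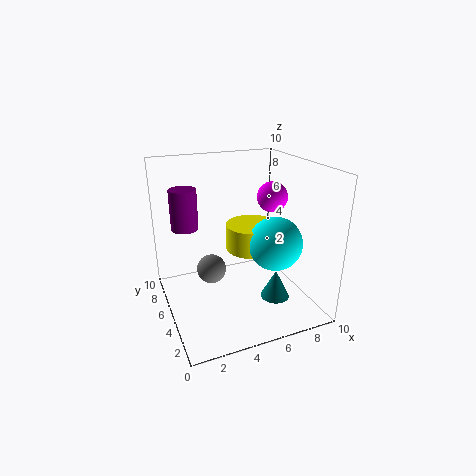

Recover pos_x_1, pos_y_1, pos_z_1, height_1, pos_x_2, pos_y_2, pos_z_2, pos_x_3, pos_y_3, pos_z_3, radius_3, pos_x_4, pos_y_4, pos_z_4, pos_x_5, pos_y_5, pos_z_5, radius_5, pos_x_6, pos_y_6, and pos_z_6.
pos_x_1 = 7, pos_y_1 = 3, pos_z_1 = 1, height_1 = 2, pos_x_2 = 3, pos_y_2 = 5, pos_z_2 = 3, pos_x_3 = 2, pos_y_3 = 8, pos_z_3 = 5, radius_3 = 1, pos_x_4 = 7, pos_y_4 = 4, pos_z_4 = 8, pos_x_5 = 7, pos_y_5 = 7, pos_z_5 = 3, radius_5 = 2, pos_x_6 = 8, pos_y_6 = 5, pos_z_6 = 4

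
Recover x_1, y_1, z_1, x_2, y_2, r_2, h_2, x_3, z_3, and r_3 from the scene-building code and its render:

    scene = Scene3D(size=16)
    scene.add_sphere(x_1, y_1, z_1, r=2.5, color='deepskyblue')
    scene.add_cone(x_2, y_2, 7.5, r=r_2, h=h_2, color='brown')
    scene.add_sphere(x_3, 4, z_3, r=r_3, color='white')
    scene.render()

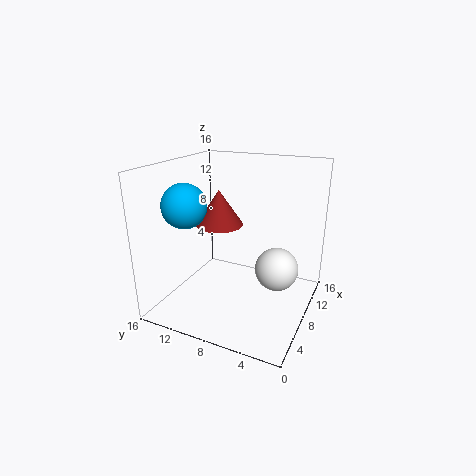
x_1 = 6; y_1 = 13.5; z_1 = 11.5; x_2 = 12; y_2 = 12.5; r_2 = 3; h_2 = 4.5; x_3 = 10; z_3 = 4; r_3 = 2.5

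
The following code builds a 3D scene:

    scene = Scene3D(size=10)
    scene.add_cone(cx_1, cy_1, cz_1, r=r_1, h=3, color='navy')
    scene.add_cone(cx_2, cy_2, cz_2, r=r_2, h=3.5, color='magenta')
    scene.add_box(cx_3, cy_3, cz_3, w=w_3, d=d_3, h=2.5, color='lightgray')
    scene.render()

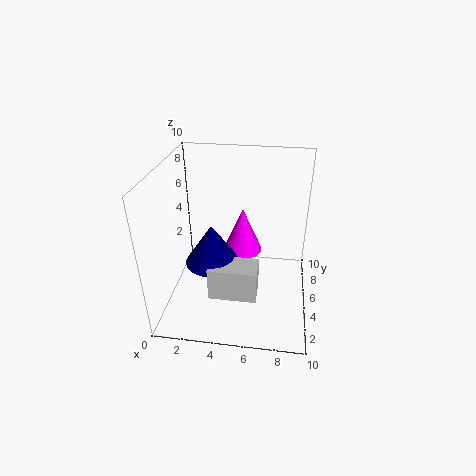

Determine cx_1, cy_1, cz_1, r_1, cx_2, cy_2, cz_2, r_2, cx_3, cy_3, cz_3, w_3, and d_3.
cx_1 = 3
cy_1 = 5.5
cz_1 = 2.5
r_1 = 2
cx_2 = 5
cy_2 = 7.5
cz_2 = 2.5
r_2 = 1.5
cx_3 = 3
cy_3 = 3.5
cz_3 = 0.5
w_3 = 3.5
d_3 = 2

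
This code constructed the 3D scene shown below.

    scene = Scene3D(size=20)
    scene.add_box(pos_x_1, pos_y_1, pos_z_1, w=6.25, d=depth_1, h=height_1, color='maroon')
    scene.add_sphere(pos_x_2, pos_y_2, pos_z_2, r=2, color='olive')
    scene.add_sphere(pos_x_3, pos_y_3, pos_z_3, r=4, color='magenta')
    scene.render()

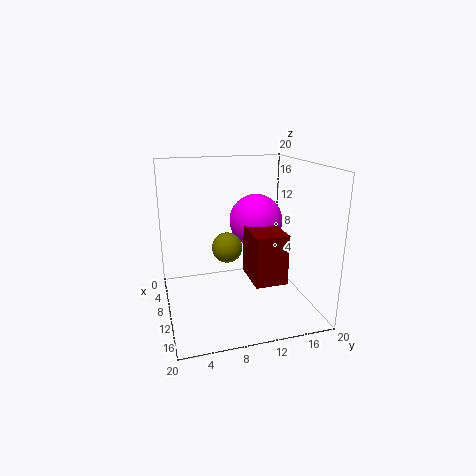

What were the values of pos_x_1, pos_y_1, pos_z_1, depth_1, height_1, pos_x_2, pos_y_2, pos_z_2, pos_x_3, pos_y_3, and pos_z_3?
pos_x_1 = 8.25
pos_y_1 = 11.25
pos_z_1 = 4.25
depth_1 = 4.5
height_1 = 7
pos_x_2 = 11.75
pos_y_2 = 8
pos_z_2 = 9.5
pos_x_3 = 6
pos_y_3 = 14
pos_z_3 = 11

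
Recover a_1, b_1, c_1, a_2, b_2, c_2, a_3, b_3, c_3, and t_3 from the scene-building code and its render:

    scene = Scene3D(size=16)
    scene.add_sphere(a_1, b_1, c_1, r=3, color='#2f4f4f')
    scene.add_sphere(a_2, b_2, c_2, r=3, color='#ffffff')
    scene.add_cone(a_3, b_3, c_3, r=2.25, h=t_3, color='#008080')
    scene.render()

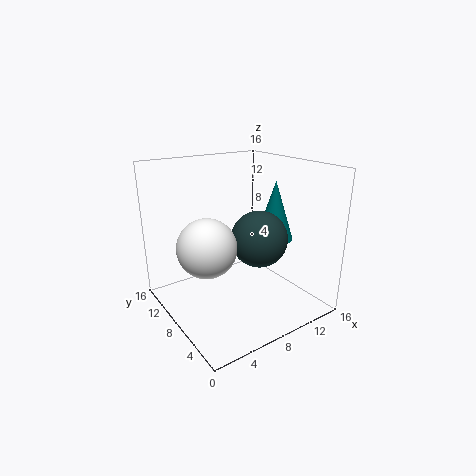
a_1 = 9
b_1 = 5.5
c_1 = 8.5
a_2 = 3.25
b_2 = 6.5
c_2 = 8.5
a_3 = 13.25
b_3 = 8
c_3 = 6.75
t_3 = 7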